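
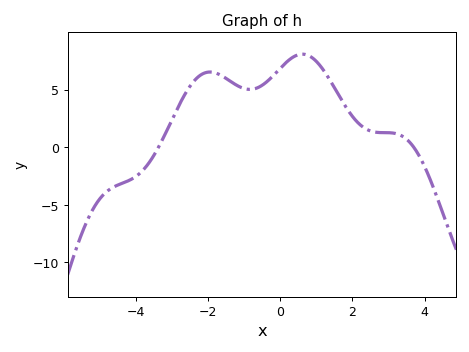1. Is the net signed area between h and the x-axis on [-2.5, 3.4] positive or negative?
positive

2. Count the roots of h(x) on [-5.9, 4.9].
2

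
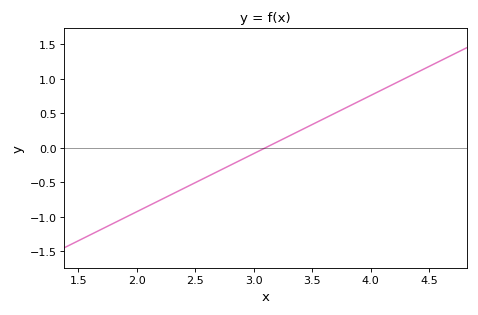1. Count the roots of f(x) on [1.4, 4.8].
1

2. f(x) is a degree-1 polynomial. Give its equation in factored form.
y = 0.84(x - 3.1)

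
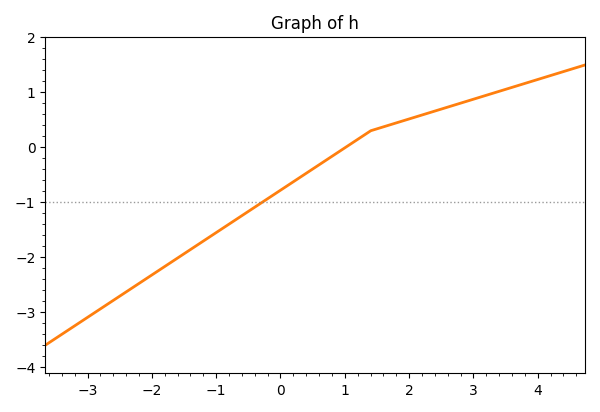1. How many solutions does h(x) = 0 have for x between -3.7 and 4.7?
1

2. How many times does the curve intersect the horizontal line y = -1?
1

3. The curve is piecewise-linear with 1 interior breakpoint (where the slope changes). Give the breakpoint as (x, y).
(1.4, 0.3)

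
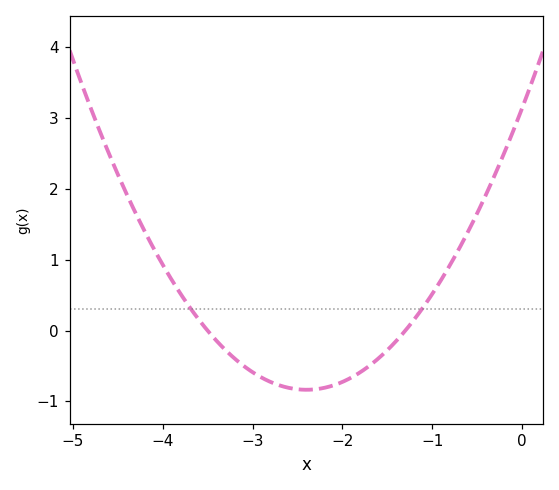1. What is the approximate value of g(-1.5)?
-0.276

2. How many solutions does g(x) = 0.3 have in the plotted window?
2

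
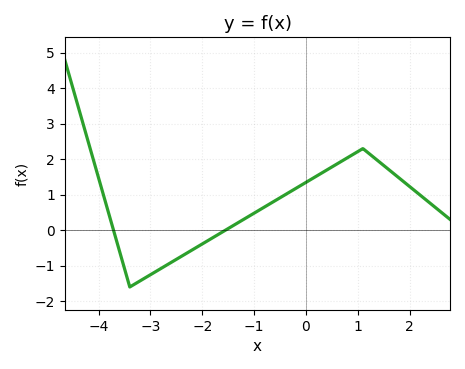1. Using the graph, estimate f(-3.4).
-1.6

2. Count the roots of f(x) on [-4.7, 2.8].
2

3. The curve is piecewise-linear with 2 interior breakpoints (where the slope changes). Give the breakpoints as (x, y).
(-3.4, -1.6); (1.1, 2.3)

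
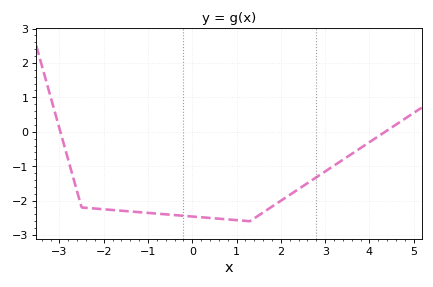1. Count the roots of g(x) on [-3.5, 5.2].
2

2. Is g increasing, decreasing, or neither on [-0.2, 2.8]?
neither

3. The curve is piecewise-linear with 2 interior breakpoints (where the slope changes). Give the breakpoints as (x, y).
(-2.5, -2.2); (1.3, -2.6)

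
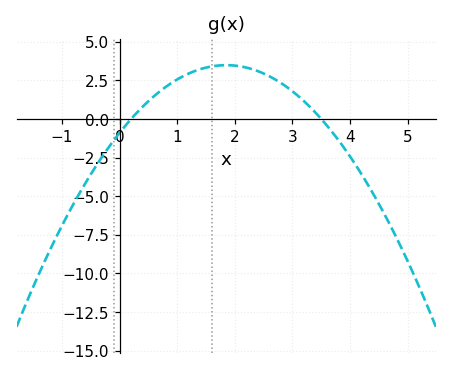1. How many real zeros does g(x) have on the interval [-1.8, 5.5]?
2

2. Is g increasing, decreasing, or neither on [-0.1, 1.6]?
increasing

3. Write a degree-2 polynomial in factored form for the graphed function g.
y = -1.28(x - 0.2)(x - 3.5)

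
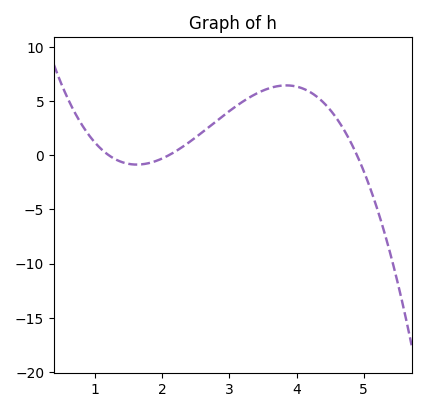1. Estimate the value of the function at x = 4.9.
0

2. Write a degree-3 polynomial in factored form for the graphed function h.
y = -1.32(x - 1.2)(x - 2.1)(x - 4.9)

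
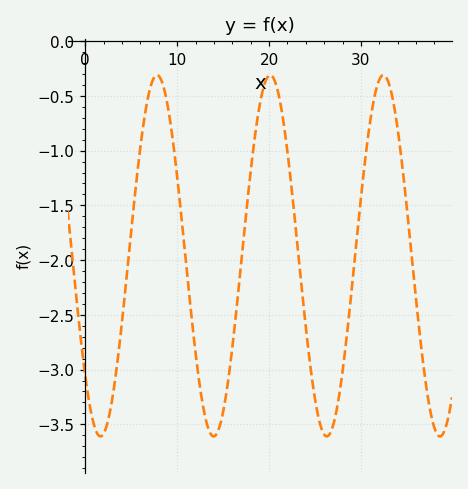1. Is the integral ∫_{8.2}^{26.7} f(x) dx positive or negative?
negative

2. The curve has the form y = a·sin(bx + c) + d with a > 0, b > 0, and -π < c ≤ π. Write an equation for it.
y = 1.65sin(0.51x - 2.4) - 1.96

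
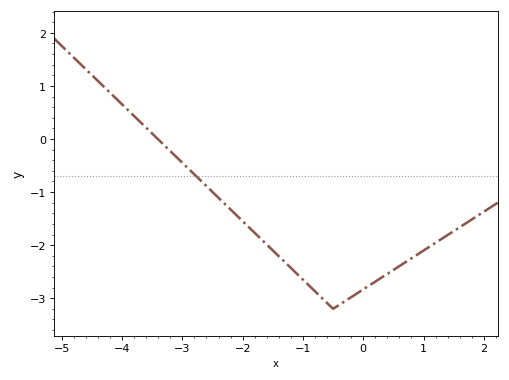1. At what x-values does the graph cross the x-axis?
-3.4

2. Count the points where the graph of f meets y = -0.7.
1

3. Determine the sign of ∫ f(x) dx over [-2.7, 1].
negative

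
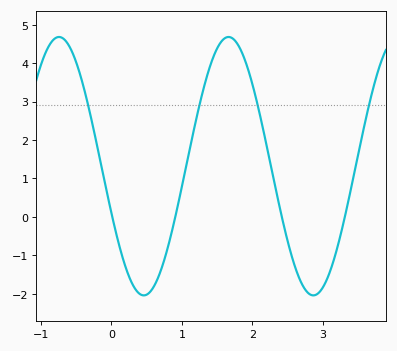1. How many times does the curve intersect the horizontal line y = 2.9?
4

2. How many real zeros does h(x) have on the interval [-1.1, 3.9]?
4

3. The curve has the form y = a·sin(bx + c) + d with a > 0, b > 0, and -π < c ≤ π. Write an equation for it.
y = 3.36sin(2.61x - 2.77) + 1.32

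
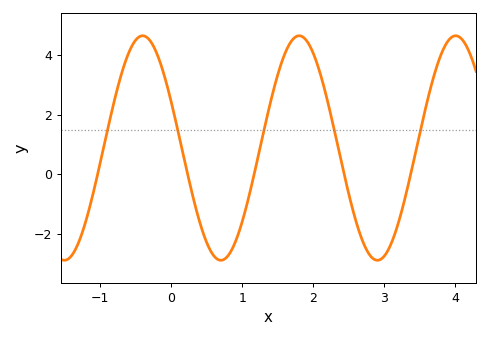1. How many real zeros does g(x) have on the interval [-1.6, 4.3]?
5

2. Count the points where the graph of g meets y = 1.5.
5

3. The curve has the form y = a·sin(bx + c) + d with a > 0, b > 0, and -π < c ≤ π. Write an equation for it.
y = 3.77sin(2.9x + 2.7) + 0.88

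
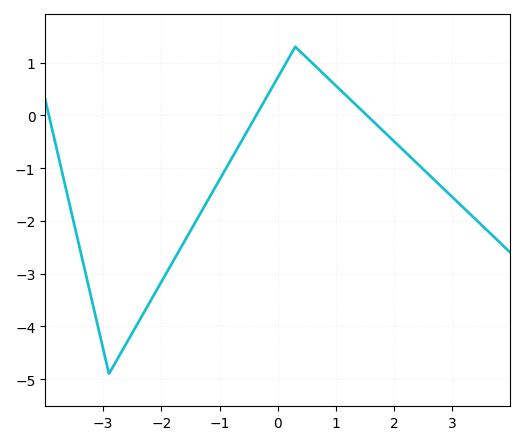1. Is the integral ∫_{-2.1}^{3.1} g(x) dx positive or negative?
negative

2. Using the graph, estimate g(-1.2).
-1.61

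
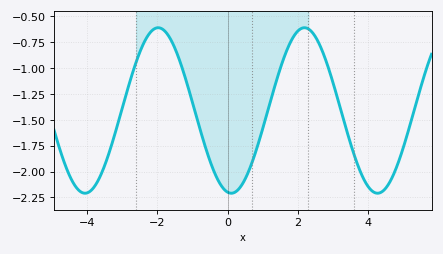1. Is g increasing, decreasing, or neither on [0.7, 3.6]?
neither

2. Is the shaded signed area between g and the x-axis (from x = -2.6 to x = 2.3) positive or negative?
negative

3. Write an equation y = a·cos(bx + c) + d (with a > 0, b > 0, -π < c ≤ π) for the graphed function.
y = 0.8cos(1.51x + 2.98) - 1.41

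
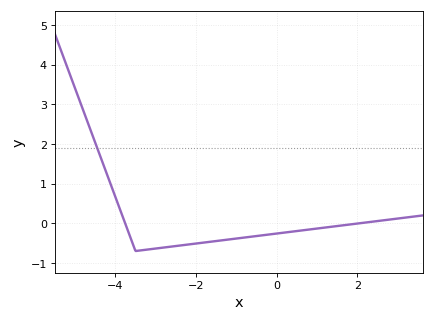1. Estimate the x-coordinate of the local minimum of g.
-3.4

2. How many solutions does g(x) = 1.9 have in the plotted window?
1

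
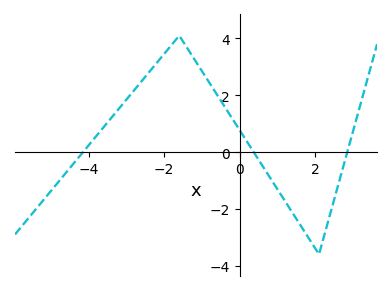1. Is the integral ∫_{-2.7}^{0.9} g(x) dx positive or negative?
positive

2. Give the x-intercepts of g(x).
-4.15, 0.37, 2.85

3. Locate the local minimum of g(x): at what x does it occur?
2.1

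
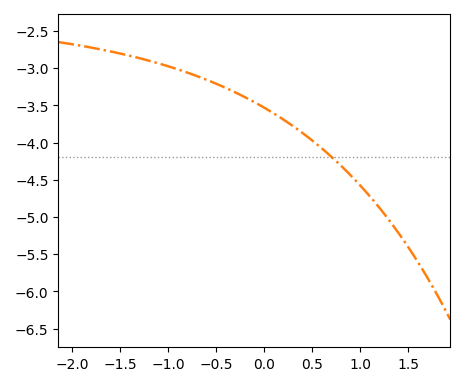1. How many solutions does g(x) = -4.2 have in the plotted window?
1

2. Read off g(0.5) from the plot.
-3.95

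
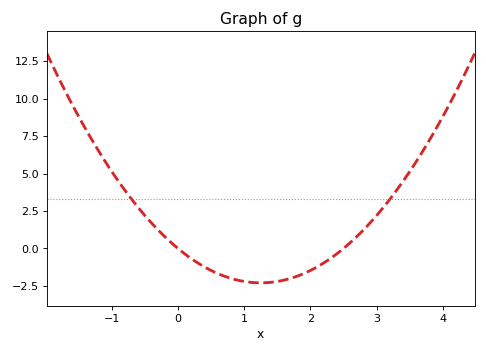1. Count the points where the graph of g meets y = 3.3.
2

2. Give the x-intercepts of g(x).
0, 2.5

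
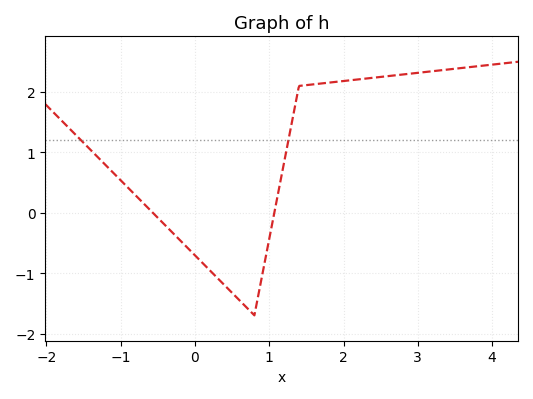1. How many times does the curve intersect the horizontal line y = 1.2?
2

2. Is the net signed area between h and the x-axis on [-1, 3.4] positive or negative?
positive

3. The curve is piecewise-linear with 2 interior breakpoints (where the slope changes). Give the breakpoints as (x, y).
(0.8, -1.7); (1.4, 2.1)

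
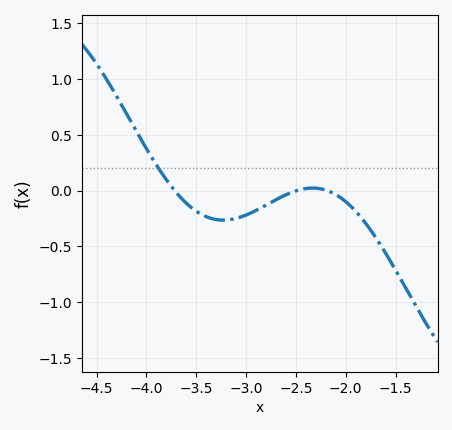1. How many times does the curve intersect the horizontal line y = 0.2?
1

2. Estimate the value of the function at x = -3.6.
-0.1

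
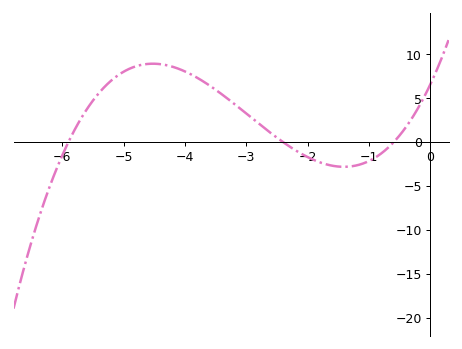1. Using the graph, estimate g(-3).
3.5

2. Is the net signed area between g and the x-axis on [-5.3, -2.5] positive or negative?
positive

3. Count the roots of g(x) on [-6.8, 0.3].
3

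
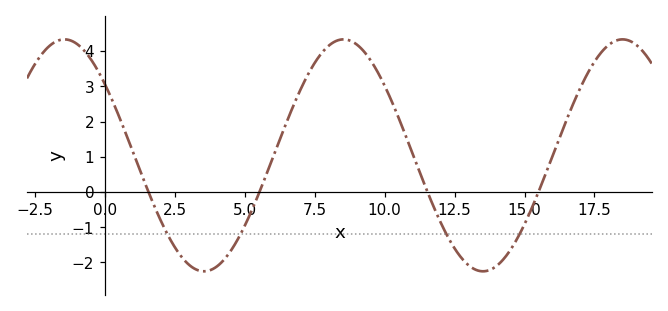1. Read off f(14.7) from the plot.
-1.38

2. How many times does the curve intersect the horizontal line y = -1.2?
4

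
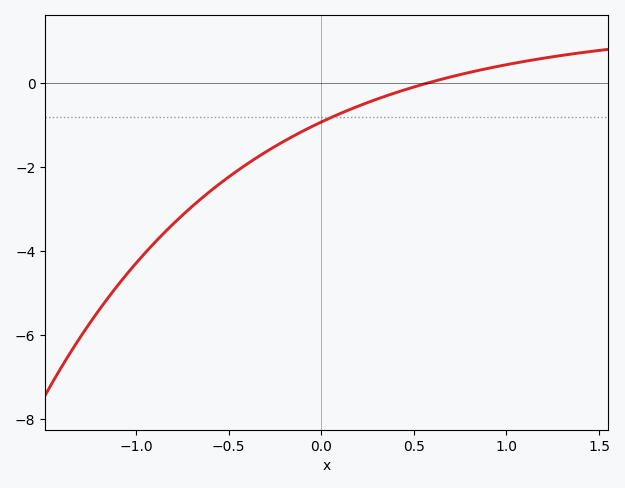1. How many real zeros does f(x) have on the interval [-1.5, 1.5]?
1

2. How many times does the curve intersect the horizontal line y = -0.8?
1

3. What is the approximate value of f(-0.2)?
-1.38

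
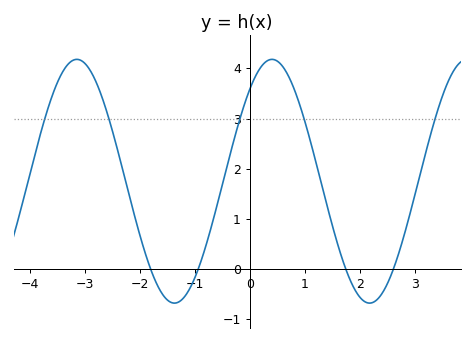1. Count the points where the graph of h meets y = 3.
5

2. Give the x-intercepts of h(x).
-1.8, -0.935, 1.75, 2.61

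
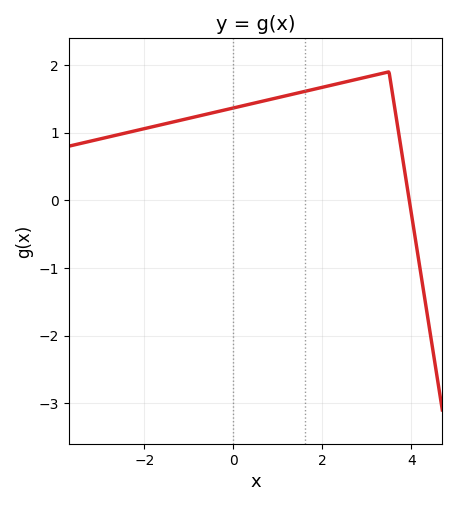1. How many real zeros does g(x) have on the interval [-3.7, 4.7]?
1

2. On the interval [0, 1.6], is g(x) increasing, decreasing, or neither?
increasing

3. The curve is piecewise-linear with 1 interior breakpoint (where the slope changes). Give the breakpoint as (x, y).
(3.5, 1.9)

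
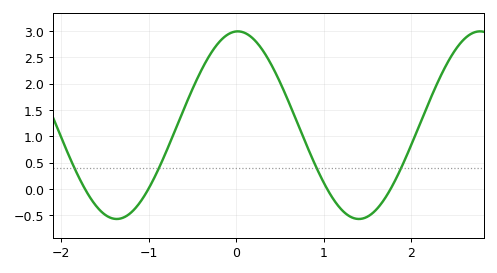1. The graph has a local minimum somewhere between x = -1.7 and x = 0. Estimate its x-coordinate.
-1.4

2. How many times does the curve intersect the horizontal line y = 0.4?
4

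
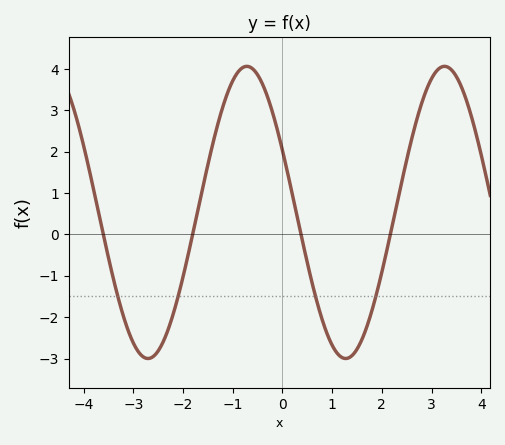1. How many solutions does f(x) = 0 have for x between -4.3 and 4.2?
4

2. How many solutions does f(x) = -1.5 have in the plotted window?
4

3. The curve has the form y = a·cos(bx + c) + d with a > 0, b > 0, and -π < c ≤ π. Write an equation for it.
y = 3.53cos(1.58x + 1.13) + 0.53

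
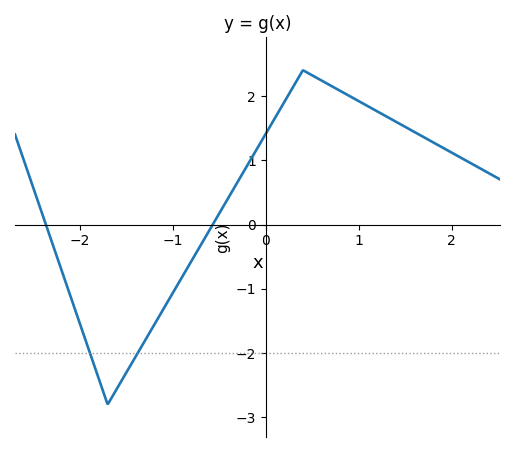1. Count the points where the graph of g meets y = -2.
2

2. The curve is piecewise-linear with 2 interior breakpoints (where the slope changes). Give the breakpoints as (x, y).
(-1.7, -2.8); (0.4, 2.4)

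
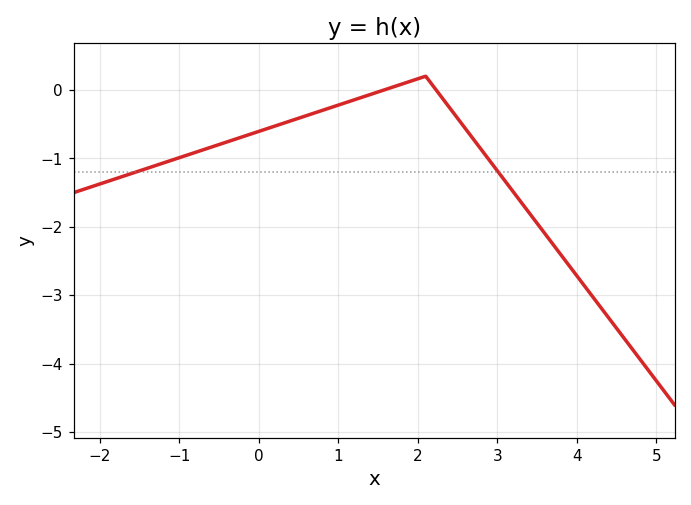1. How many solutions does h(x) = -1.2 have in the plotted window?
2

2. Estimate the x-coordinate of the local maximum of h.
2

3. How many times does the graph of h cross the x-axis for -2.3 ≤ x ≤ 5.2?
2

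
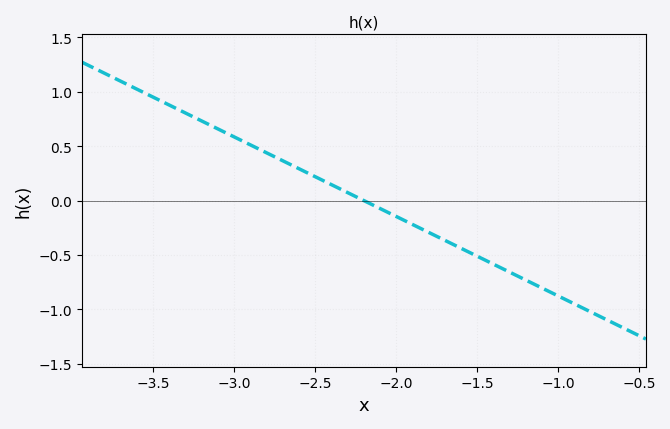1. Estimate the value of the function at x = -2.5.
0.219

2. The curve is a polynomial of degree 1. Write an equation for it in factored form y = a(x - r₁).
y = -0.73(x + 2.2)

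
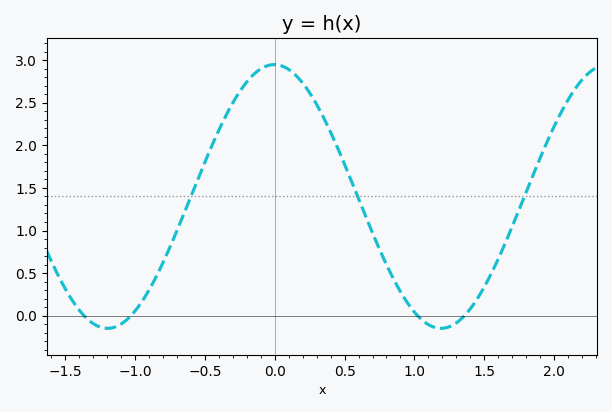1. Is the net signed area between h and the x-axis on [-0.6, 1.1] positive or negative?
positive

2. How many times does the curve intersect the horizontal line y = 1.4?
3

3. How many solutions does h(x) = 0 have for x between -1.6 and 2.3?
4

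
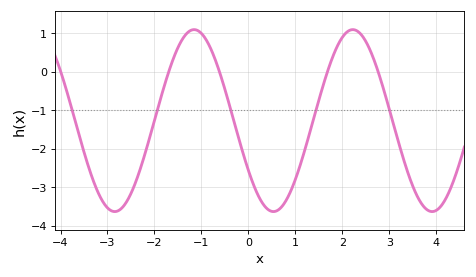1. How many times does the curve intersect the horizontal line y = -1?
5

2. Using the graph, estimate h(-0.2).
-1.76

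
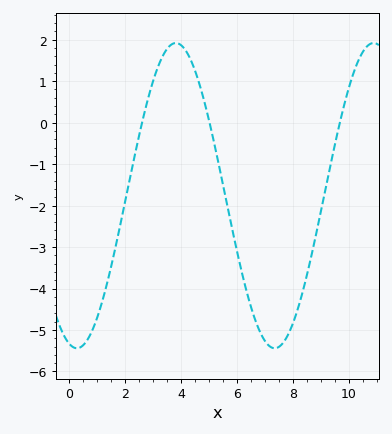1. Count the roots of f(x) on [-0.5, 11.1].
3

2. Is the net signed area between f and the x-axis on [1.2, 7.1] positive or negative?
negative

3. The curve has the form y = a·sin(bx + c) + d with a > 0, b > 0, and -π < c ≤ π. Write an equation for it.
y = 3.68sin(0.89x - 1.83) - 1.76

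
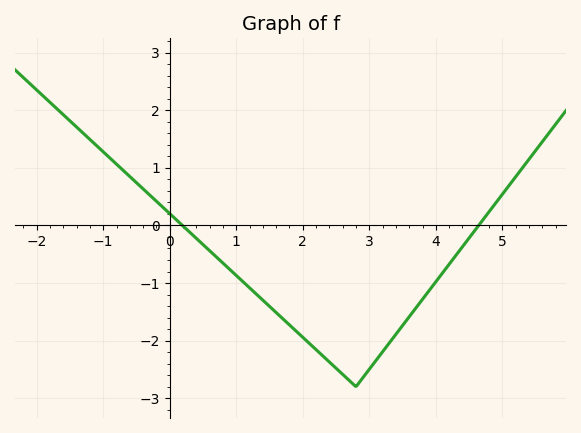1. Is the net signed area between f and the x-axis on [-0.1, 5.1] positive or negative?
negative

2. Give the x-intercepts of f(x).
0.191, 4.64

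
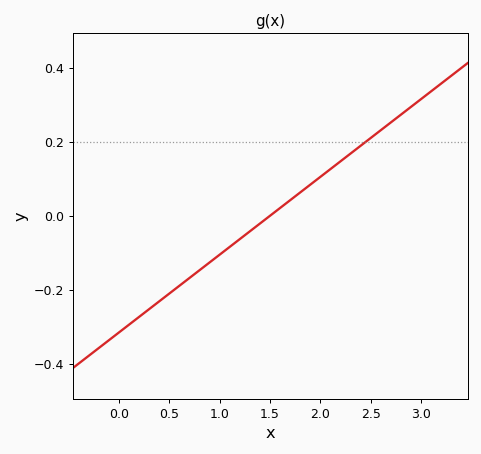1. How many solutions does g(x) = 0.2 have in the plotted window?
1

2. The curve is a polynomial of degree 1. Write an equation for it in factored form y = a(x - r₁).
y = 0.21(x - 1.5)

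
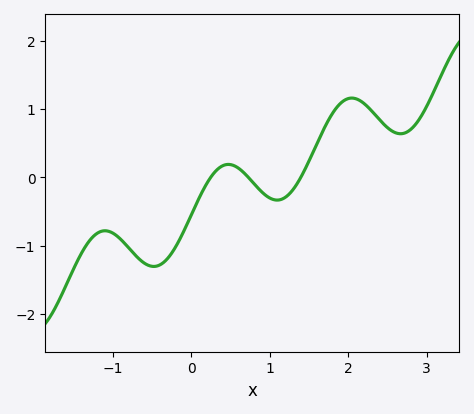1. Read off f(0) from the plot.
-0.558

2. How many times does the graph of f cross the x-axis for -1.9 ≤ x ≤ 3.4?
3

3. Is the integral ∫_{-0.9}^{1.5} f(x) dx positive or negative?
negative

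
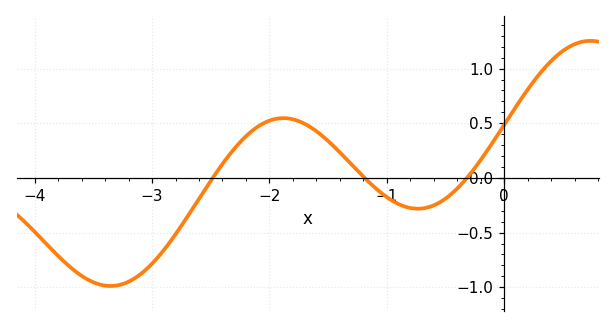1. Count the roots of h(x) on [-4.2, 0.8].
3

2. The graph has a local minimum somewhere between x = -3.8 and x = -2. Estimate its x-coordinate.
-3.35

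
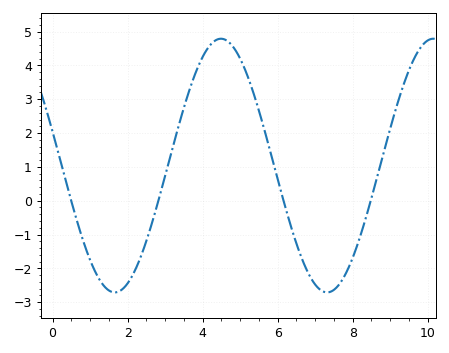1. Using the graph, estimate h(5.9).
1.1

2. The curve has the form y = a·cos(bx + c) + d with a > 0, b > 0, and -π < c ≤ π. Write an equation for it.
y = 3.75cos(1.1x + 1.3) + 1.04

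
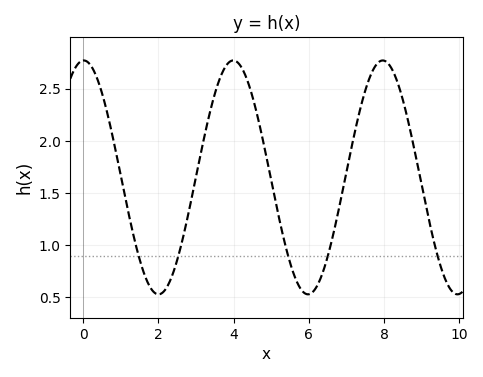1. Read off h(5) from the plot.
1.62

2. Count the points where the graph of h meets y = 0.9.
5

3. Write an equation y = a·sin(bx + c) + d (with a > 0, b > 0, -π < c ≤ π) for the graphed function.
y = 1.12sin(1.58x + 1.55) + 1.65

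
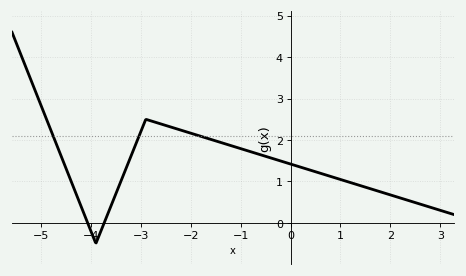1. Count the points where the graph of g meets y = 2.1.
3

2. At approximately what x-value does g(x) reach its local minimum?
-3.9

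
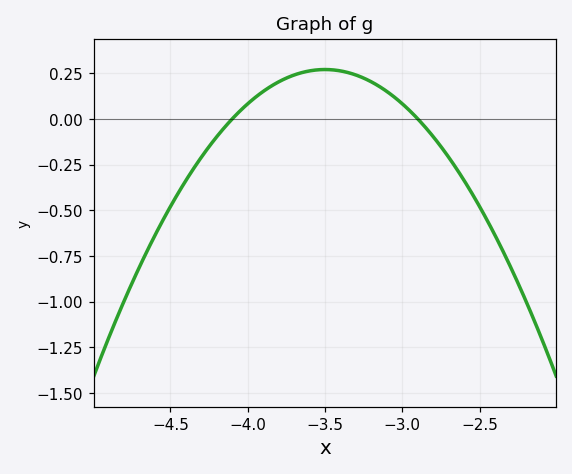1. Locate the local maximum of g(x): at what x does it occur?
-3.5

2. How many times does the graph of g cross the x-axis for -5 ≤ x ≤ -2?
2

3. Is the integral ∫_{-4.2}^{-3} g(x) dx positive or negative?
positive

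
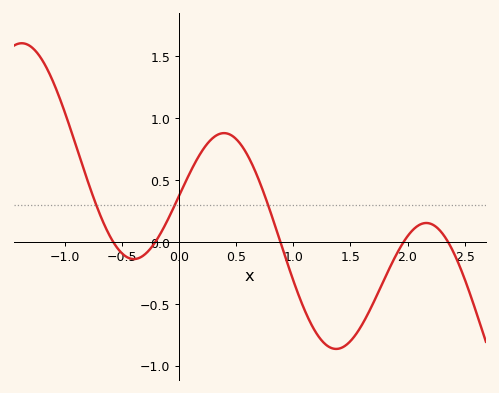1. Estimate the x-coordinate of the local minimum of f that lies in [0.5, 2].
1.4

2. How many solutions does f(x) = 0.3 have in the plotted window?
3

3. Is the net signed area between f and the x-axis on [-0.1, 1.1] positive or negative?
positive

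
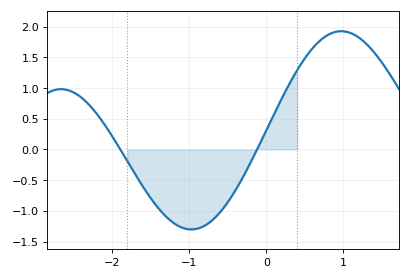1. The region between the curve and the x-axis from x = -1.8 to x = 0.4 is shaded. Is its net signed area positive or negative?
negative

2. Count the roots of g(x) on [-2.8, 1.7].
2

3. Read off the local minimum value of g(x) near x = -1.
-1.3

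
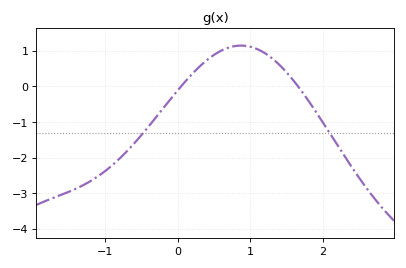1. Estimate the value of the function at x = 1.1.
1.04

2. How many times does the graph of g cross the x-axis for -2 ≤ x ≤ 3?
2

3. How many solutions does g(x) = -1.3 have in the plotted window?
2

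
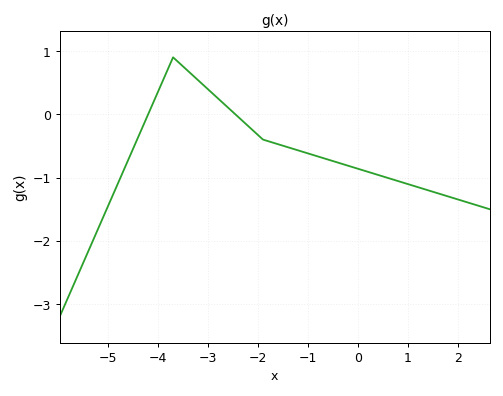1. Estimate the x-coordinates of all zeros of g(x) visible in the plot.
-4.2, -2.45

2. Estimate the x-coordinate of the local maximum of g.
-3.7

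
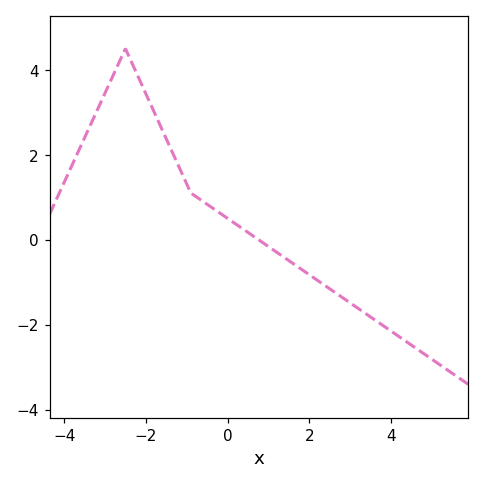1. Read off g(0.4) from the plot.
0.2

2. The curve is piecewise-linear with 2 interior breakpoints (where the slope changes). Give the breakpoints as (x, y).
(-2.5, 4.5); (-0.9, 1.1)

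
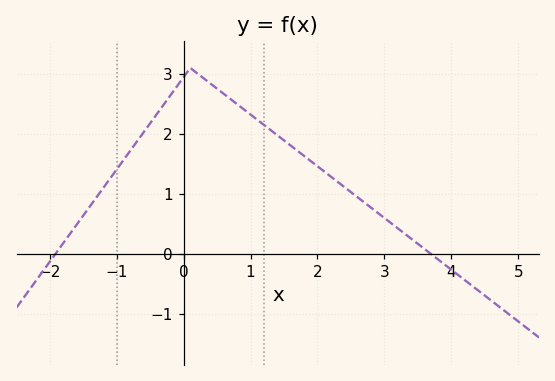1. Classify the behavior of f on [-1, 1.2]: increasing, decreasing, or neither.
neither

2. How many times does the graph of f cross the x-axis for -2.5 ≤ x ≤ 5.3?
2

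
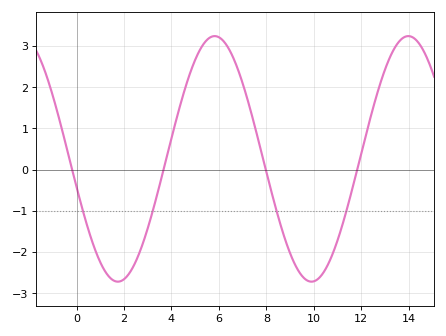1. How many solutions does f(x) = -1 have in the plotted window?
4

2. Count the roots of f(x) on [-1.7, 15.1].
4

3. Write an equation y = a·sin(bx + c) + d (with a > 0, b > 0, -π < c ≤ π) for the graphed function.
y = 2.98sin(0.77x - 2.91) + 0.26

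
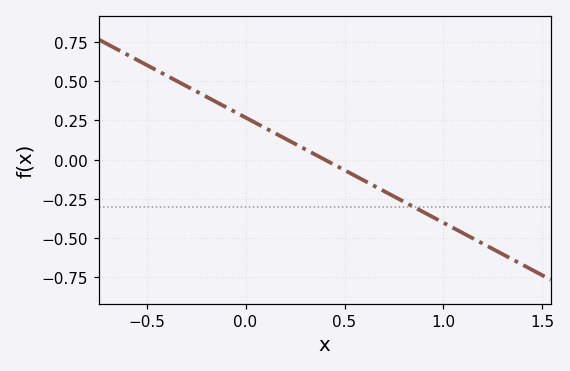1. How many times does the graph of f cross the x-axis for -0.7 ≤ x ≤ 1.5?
1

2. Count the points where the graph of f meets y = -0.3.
1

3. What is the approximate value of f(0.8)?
-0.26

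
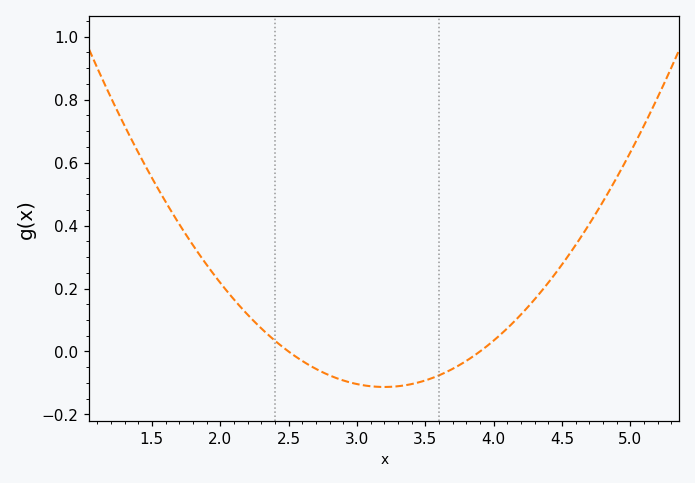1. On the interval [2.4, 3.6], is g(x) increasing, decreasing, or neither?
neither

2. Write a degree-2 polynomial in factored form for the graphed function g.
y = 0.23(x - 2.5)(x - 3.9)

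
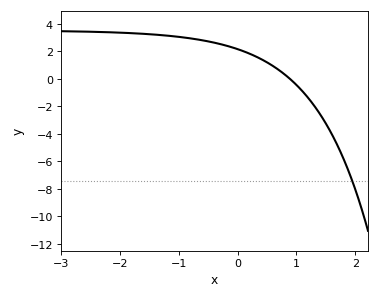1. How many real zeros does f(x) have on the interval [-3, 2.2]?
1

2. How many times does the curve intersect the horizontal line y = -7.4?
1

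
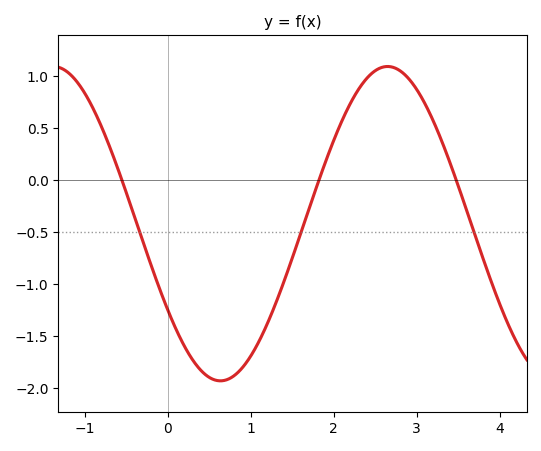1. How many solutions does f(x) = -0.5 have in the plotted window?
3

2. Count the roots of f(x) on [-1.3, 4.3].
3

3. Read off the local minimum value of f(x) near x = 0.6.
-1.95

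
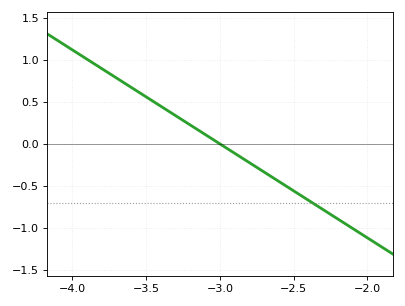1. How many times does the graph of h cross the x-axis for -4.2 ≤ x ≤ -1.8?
1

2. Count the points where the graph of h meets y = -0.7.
1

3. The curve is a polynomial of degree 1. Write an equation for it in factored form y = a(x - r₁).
y = -1.12(x + 3)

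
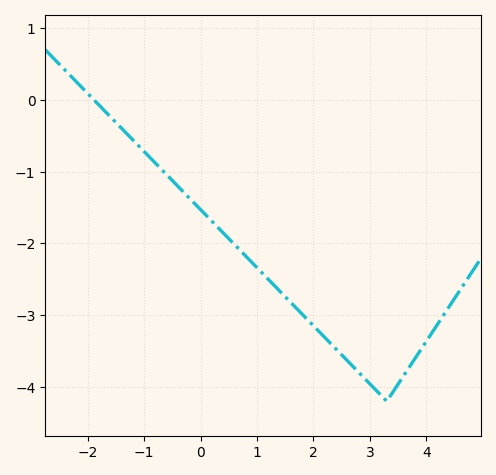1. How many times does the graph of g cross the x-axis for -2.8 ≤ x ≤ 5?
1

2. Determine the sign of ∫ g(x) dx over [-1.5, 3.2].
negative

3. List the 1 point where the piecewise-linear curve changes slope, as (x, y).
(3.3, -4.2)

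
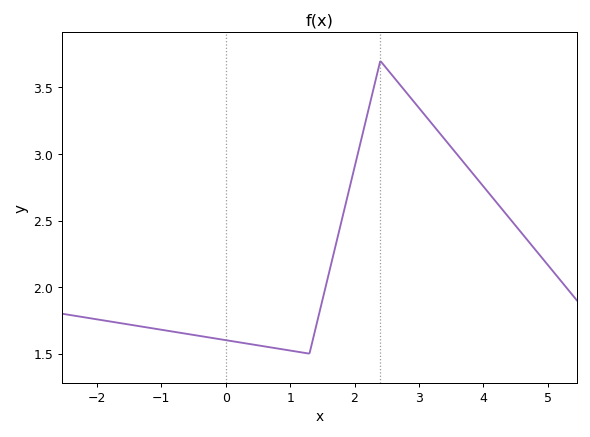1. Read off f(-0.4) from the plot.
1.65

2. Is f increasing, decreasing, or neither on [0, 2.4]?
neither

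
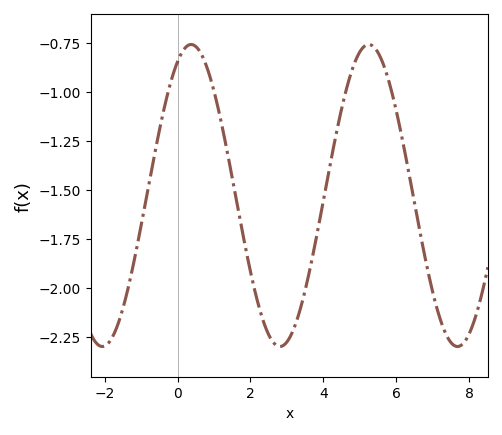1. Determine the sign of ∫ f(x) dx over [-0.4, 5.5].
negative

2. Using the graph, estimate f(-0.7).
-1.38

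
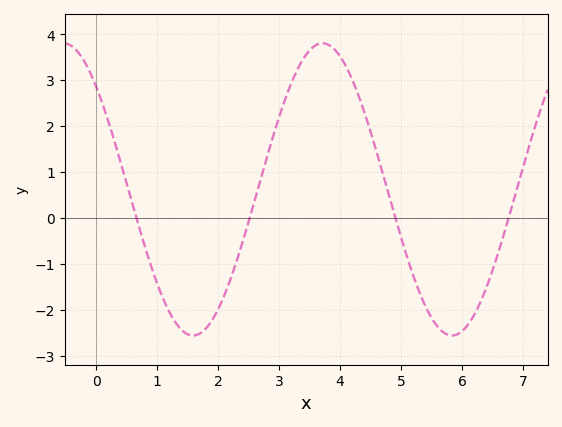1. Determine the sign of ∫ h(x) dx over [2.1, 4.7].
positive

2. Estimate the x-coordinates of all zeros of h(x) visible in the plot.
0.659, 2.52, 4.9, 6.76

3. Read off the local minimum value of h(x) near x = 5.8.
-2.56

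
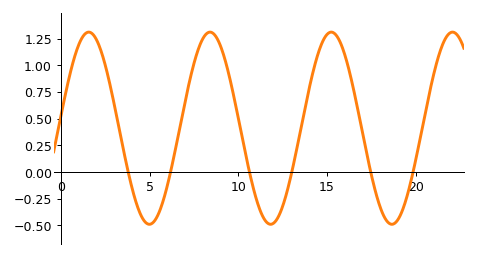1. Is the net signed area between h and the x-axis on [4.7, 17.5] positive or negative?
positive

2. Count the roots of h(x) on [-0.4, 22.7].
6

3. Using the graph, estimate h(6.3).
0.1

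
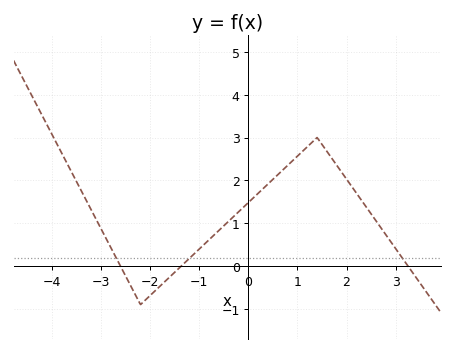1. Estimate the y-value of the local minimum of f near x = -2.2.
-0.898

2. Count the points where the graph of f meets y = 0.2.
3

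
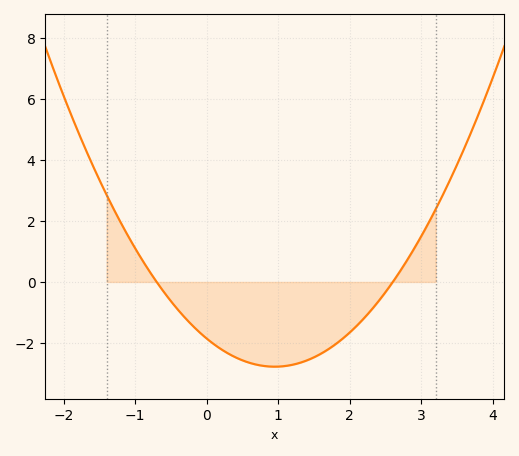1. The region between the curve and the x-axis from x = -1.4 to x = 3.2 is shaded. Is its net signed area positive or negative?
negative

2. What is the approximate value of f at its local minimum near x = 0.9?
-2.8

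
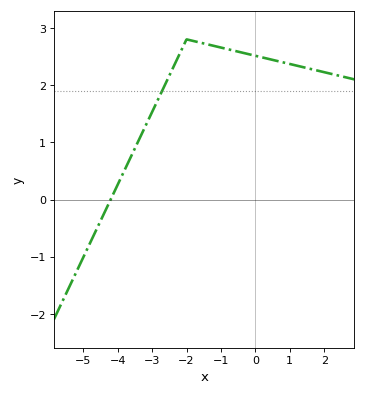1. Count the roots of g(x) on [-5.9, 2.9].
1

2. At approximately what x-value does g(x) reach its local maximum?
-2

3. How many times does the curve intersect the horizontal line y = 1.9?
1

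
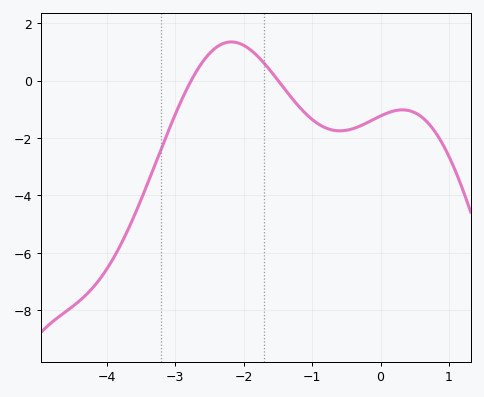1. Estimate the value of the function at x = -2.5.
0.939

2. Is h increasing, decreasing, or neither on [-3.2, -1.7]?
neither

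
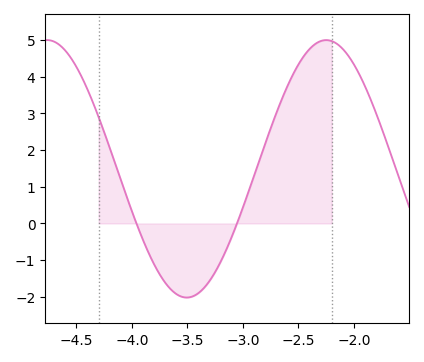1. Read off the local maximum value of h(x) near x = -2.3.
5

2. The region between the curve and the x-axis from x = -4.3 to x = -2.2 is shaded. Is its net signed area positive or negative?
positive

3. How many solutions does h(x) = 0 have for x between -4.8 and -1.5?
2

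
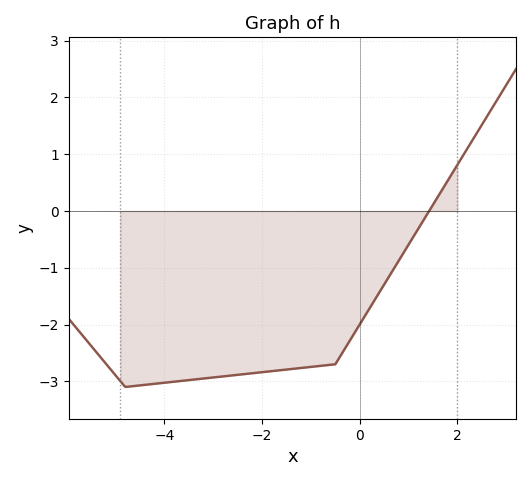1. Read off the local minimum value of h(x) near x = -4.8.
-3.1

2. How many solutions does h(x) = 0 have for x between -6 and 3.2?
1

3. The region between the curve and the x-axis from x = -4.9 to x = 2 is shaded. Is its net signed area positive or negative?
negative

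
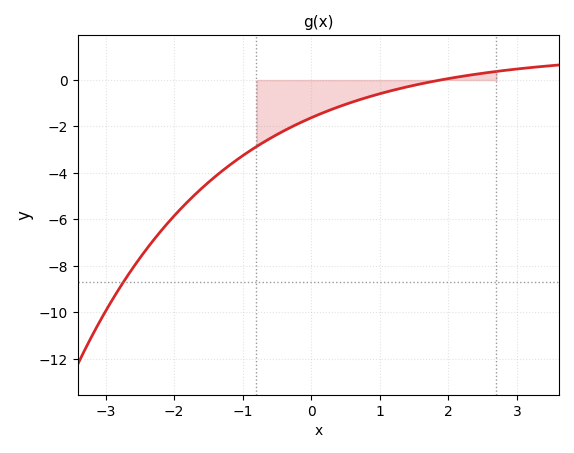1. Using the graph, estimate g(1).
-0.588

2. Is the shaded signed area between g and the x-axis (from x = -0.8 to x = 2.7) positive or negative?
negative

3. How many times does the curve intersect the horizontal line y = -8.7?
1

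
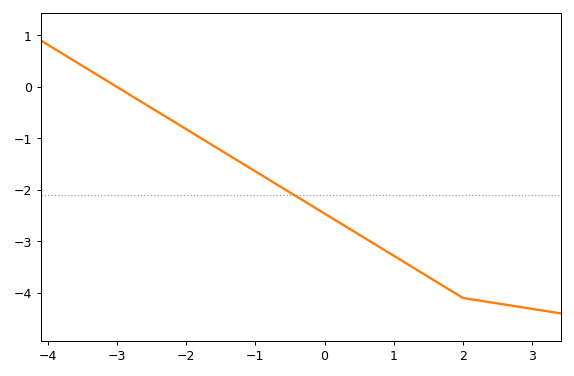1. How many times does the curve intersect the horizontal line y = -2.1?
1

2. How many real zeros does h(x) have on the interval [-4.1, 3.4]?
1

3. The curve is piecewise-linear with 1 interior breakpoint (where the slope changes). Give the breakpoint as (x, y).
(2, -4.1)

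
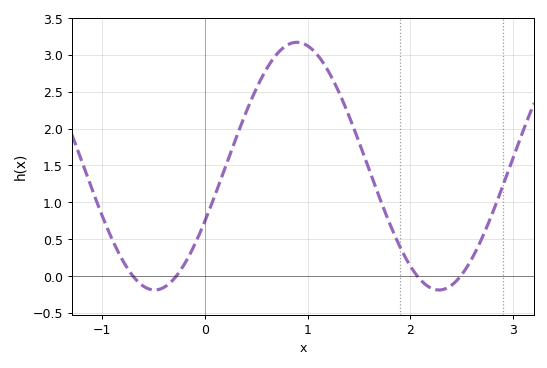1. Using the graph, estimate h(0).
0.75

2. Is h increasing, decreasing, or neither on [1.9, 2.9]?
neither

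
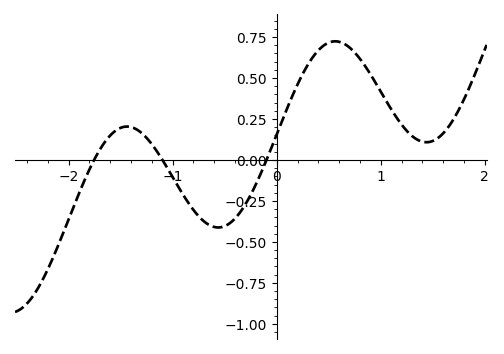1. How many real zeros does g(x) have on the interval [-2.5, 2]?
3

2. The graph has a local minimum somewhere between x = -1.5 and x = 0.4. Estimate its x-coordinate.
-0.6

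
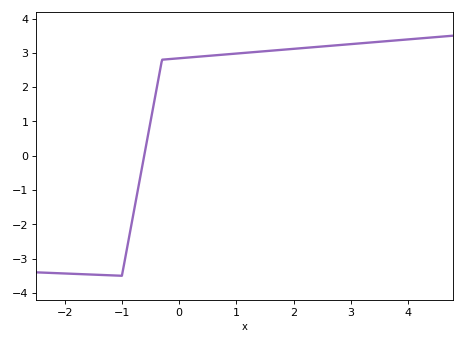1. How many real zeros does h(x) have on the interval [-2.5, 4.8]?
1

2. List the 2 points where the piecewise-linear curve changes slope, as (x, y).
(-1, -3.5); (-0.3, 2.8)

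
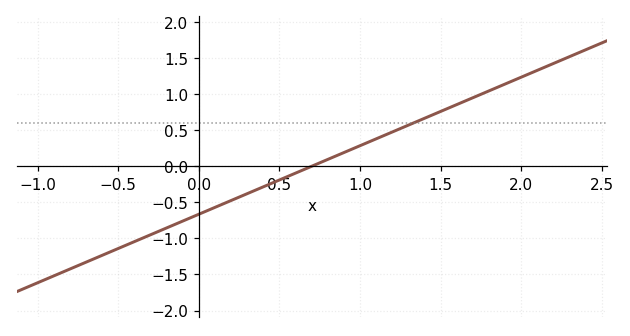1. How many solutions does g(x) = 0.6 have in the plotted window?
1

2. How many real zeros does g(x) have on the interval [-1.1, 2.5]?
1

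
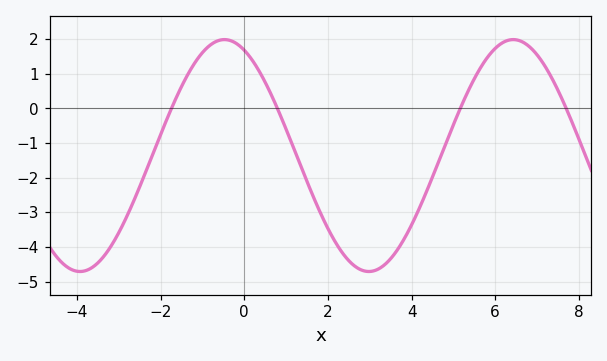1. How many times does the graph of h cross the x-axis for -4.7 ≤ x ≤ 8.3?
4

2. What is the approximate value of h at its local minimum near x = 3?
-4.7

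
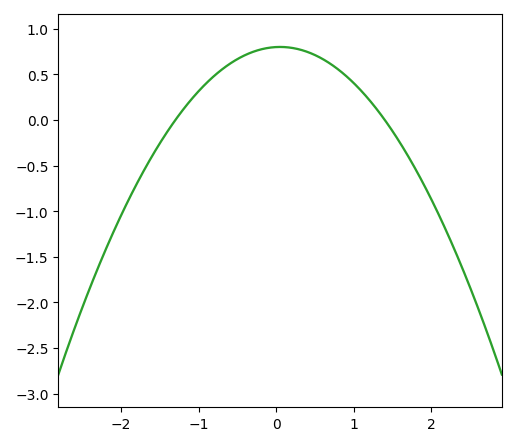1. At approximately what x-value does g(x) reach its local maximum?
0.05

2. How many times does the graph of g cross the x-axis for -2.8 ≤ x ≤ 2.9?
2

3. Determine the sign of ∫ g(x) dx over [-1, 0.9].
positive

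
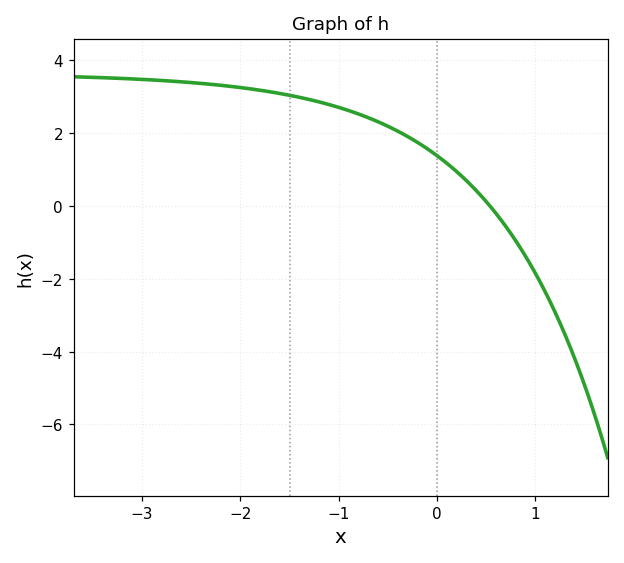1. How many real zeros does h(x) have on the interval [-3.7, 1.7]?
1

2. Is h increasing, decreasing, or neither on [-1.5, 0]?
decreasing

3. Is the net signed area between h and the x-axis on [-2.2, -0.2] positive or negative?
positive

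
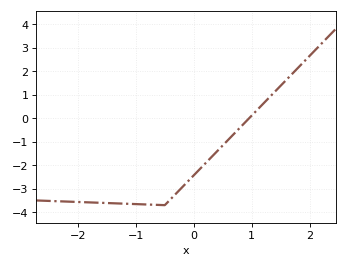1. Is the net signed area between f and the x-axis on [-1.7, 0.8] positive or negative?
negative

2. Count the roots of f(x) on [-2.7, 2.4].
1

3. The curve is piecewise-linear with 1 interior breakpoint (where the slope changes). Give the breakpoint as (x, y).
(-0.5, -3.7)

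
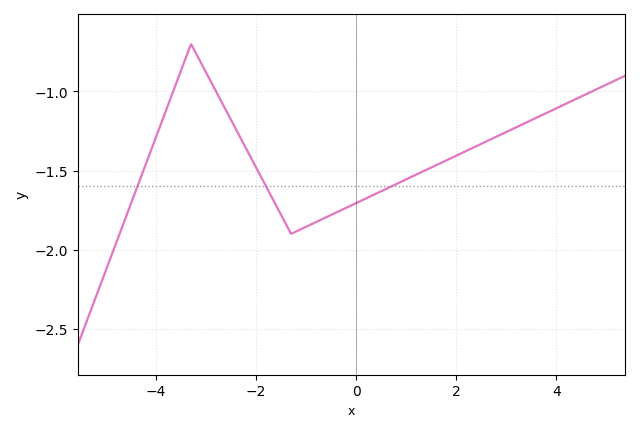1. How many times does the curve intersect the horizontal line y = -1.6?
3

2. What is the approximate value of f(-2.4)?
-1.24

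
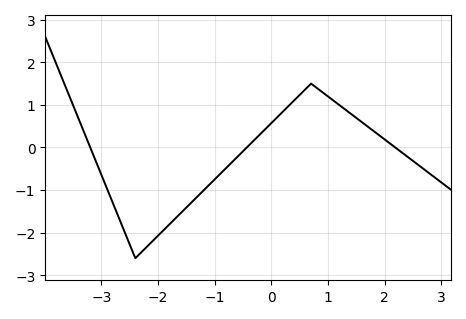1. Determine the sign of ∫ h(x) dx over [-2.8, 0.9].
negative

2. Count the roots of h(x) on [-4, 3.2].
3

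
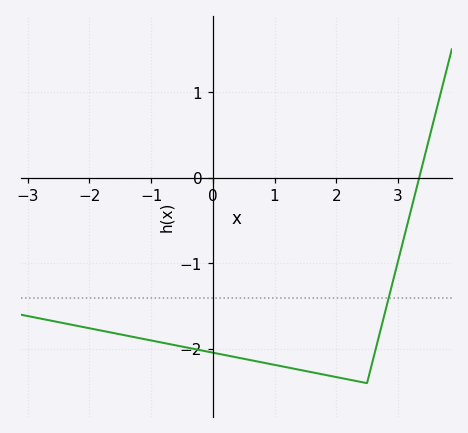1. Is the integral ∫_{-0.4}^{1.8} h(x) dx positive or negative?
negative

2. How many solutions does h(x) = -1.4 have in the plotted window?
1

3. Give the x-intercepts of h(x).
3.3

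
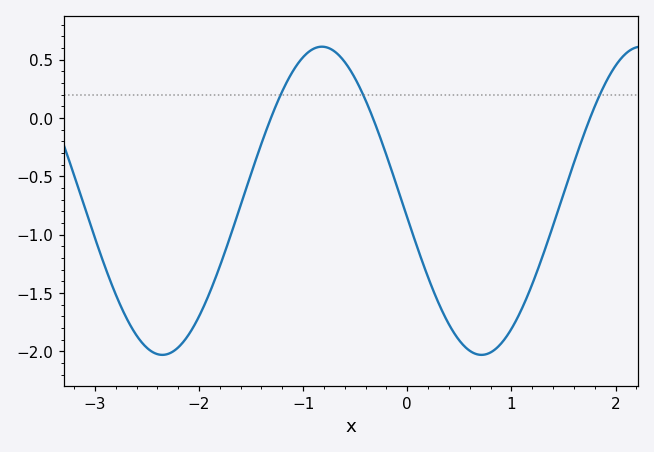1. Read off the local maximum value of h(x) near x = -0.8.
0.61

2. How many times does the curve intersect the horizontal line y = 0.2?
3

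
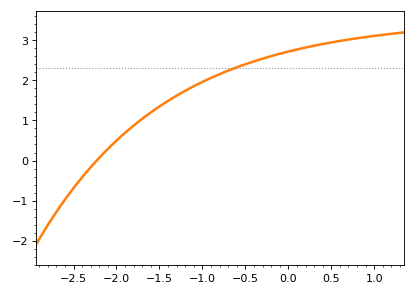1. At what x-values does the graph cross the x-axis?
-2.23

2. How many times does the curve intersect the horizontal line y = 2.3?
1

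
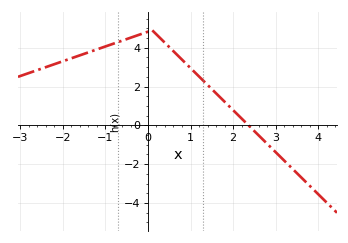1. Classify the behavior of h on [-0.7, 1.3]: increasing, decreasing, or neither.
neither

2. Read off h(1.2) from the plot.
2.6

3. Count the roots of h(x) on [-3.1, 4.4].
1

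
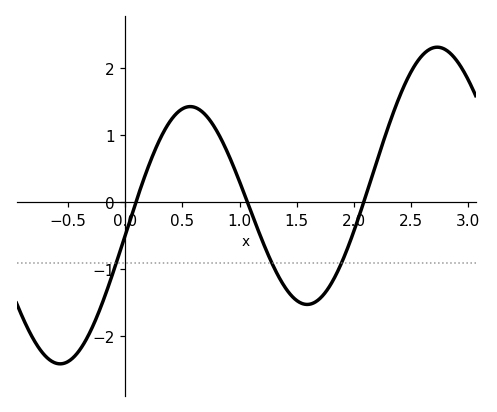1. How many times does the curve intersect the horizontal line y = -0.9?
3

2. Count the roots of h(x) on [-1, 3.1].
3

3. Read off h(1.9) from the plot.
-0.9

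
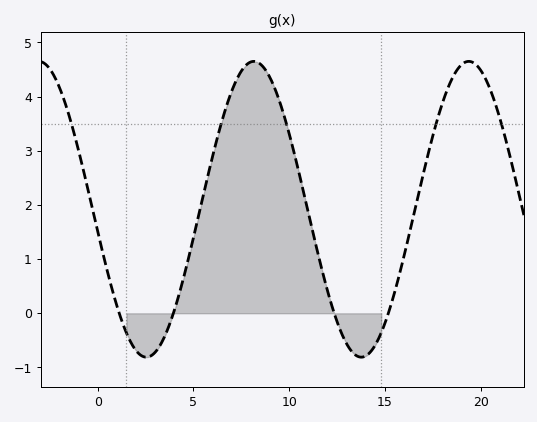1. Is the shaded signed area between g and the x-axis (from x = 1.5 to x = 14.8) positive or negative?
positive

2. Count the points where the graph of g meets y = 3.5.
5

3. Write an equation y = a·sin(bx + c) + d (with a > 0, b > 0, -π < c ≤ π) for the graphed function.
y = 2.73sin(0.56x - 3) + 1.92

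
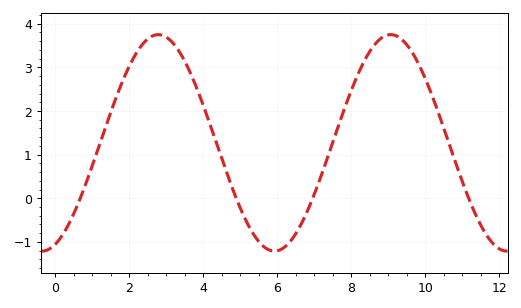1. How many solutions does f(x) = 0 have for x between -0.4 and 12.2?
4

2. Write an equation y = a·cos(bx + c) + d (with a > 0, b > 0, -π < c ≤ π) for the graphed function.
y = 2.48cos(1x - 2.8) + 1.27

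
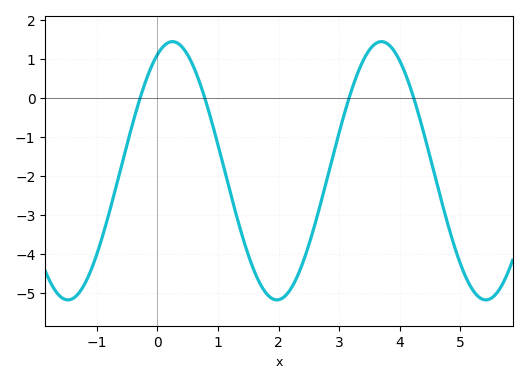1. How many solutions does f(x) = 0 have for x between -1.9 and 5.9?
4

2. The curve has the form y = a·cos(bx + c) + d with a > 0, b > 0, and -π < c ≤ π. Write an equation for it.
y = 3.31cos(1.8x - 0.45) - 1.87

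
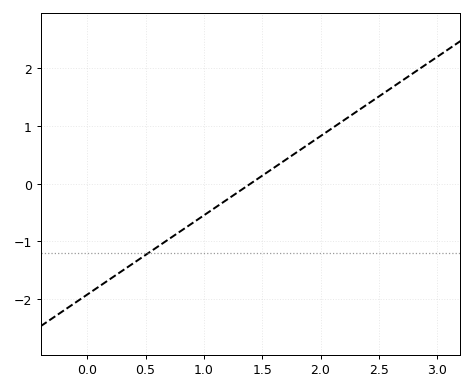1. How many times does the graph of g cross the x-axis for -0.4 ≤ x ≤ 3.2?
1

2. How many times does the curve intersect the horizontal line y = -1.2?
1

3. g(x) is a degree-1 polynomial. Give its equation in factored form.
y = 1.37(x - 1.4)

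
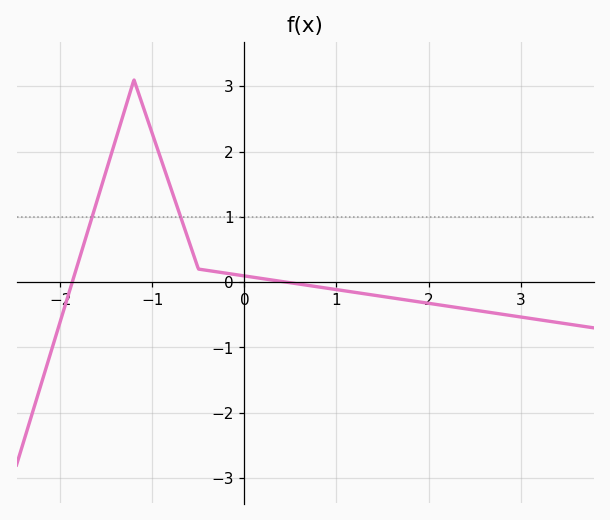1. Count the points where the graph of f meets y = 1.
2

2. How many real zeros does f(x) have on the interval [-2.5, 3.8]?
2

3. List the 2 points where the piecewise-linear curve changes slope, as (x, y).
(-1.2, 3.1); (-0.5, 0.2)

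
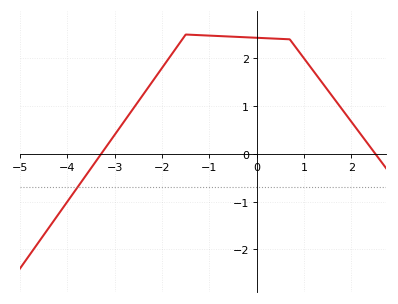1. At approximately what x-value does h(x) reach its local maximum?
-1.5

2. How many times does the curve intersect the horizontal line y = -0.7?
1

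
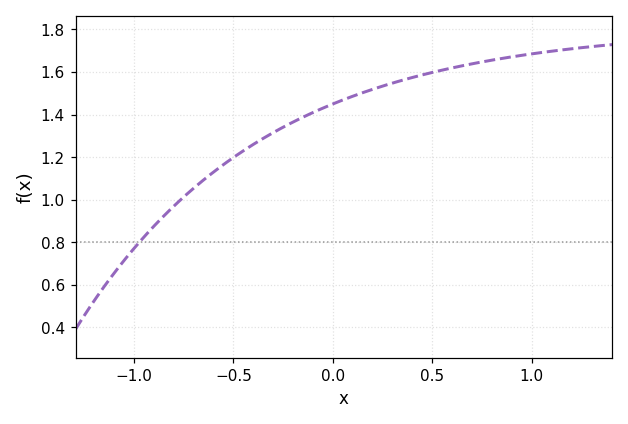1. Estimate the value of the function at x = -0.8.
0.96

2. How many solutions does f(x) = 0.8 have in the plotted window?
1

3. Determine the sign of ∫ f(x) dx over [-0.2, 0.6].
positive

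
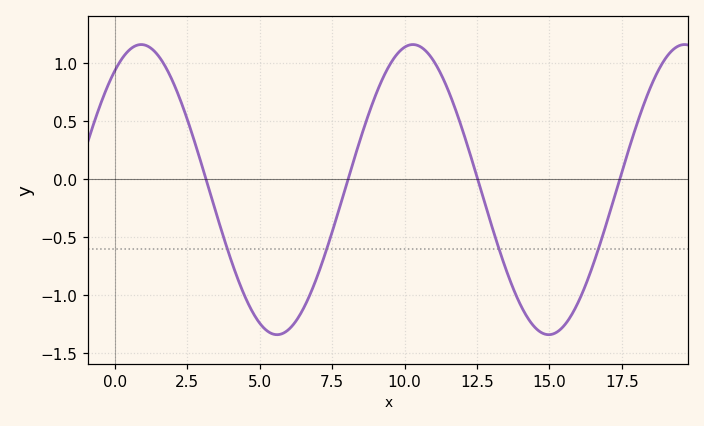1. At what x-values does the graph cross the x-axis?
3, 8, 12.5, 17.5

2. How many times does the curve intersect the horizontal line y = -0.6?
4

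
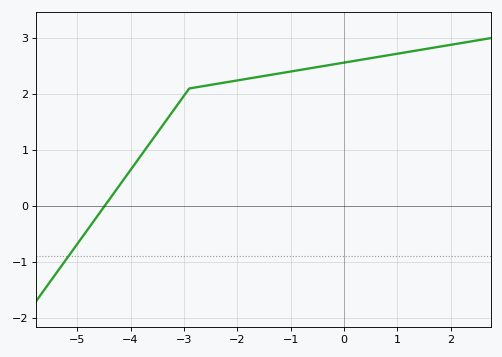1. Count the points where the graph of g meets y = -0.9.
1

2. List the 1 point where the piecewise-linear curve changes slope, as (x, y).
(-2.9, 2.1)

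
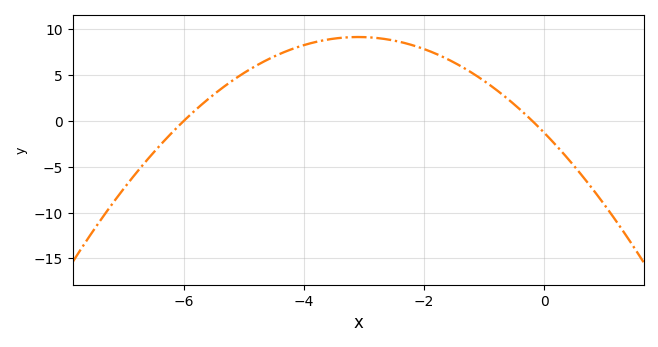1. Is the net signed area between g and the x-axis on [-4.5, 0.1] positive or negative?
positive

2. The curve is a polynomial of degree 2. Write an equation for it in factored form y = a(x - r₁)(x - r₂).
y = -1.09(x + 6)(x + 0.2)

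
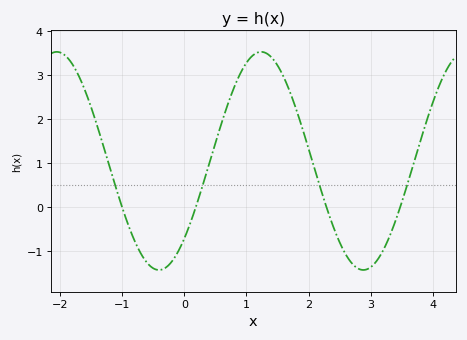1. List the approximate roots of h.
-1, 0.186, 2.29, 3.48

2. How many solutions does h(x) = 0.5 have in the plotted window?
4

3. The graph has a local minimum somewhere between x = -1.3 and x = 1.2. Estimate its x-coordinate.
-0.408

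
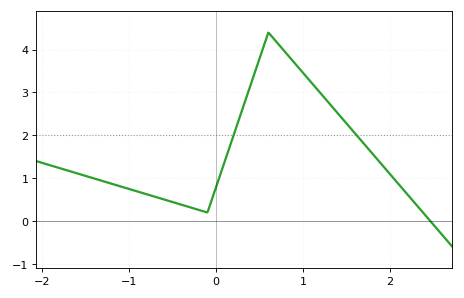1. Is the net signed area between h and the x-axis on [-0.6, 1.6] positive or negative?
positive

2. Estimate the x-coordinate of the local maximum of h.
0.6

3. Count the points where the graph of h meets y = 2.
2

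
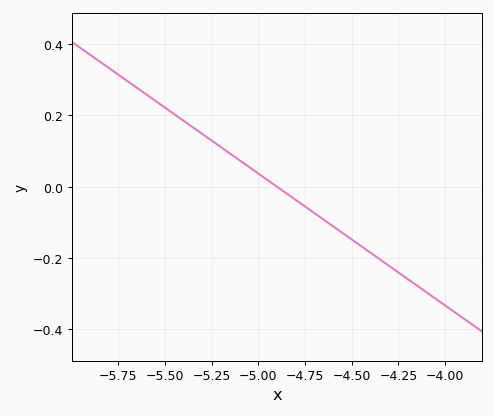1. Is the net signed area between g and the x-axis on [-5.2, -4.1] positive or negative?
negative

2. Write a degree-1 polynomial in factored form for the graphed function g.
y = -0.37(x + 4.9)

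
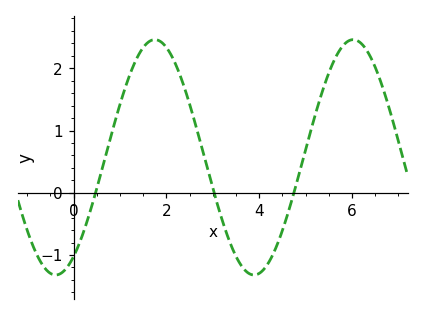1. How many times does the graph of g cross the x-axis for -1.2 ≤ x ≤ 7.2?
3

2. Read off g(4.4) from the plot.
-0.806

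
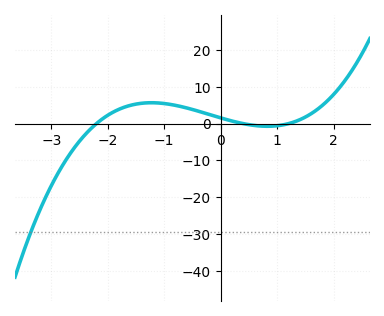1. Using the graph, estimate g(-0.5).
4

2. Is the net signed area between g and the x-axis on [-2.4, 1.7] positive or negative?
positive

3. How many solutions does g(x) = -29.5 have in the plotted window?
1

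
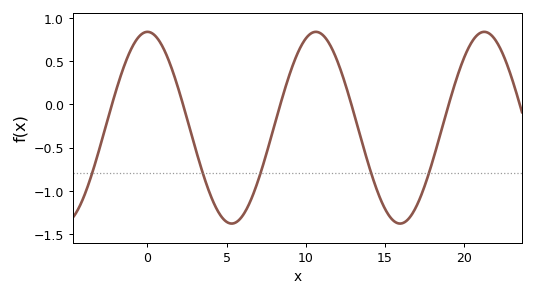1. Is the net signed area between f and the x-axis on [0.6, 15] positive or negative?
negative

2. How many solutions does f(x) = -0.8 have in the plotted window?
5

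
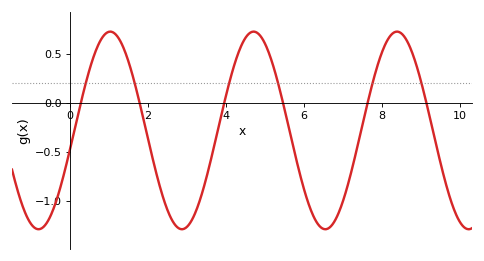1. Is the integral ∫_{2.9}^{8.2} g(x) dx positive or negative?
negative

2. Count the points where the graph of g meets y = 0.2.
6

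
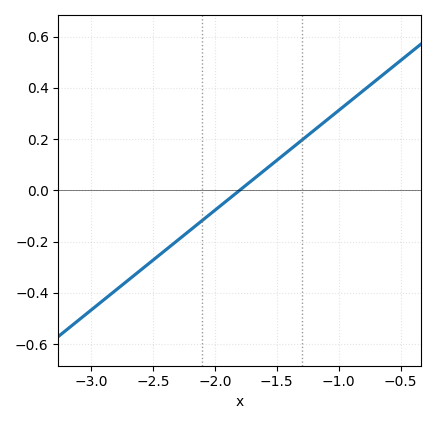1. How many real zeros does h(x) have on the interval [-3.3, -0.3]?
1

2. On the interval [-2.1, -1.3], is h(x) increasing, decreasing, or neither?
increasing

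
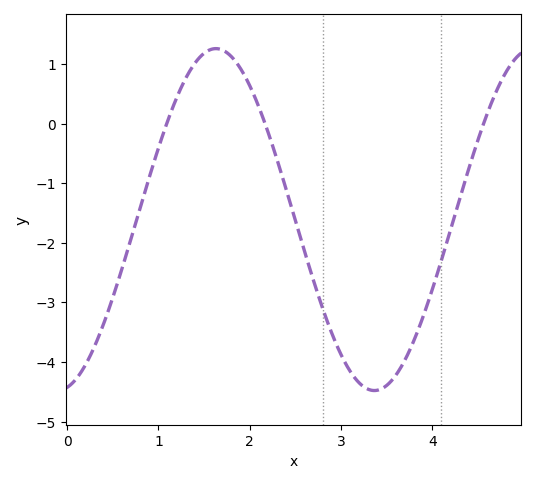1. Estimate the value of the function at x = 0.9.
-0.9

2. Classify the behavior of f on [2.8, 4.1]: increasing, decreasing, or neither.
neither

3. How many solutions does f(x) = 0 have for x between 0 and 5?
3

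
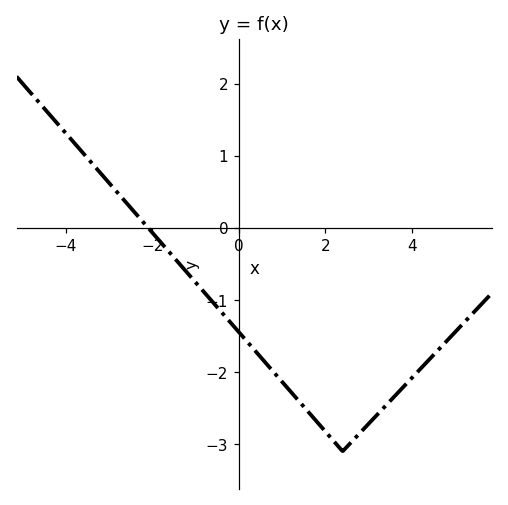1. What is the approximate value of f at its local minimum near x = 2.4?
-3.1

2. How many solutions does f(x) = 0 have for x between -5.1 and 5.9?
1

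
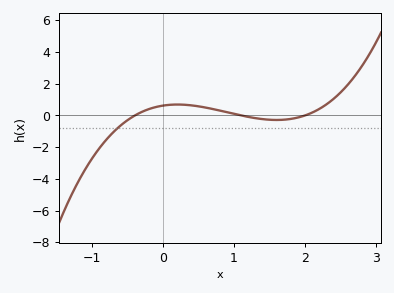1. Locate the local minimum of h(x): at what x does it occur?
1.6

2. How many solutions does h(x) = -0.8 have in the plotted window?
1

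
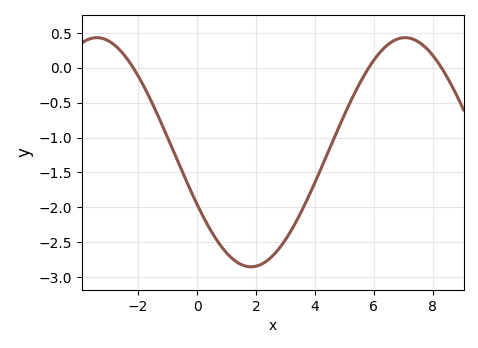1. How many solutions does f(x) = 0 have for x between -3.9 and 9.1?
3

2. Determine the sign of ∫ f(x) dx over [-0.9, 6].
negative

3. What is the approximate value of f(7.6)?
0.347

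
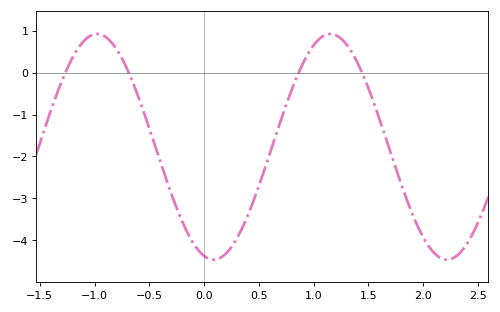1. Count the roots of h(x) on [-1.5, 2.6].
4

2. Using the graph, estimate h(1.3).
0.7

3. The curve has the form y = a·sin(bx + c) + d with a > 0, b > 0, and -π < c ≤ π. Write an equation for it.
y = 2.69sin(3x - 1.8) - 1.77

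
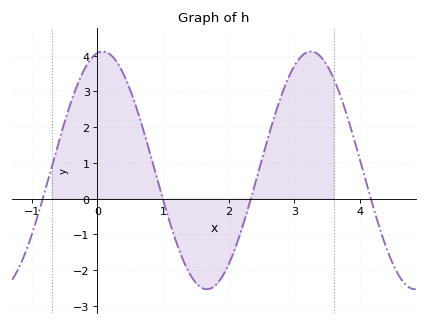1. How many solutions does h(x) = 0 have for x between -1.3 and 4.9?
4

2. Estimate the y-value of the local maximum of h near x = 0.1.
4.12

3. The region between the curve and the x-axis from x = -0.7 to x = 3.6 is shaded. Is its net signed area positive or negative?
positive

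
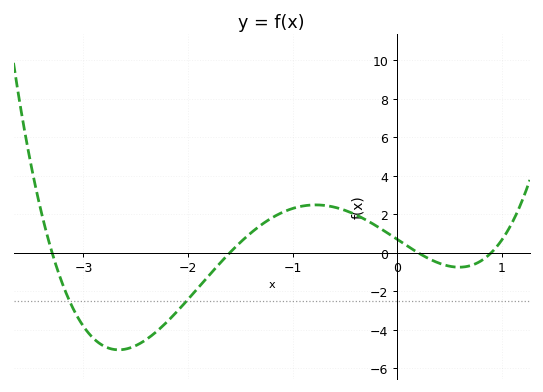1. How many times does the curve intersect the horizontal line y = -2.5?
2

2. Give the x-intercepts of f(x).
-3.3, -1.6, 0.2, 0.9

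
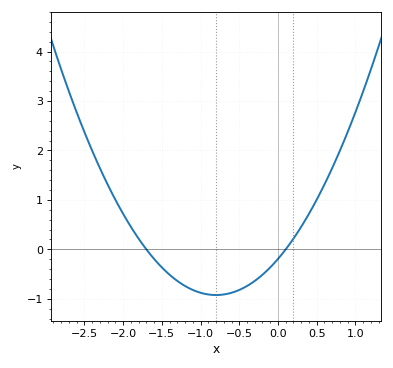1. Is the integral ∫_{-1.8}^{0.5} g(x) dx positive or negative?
negative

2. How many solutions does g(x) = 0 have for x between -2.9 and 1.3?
2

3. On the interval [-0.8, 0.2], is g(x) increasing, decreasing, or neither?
increasing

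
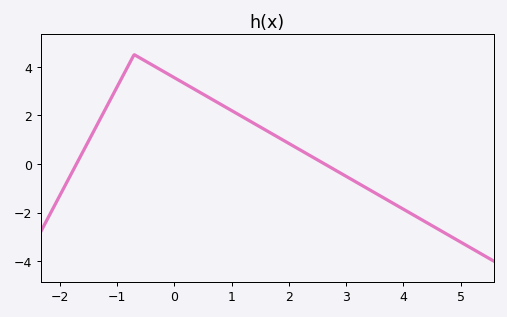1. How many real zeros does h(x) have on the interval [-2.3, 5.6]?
2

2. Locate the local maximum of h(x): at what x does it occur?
-0.6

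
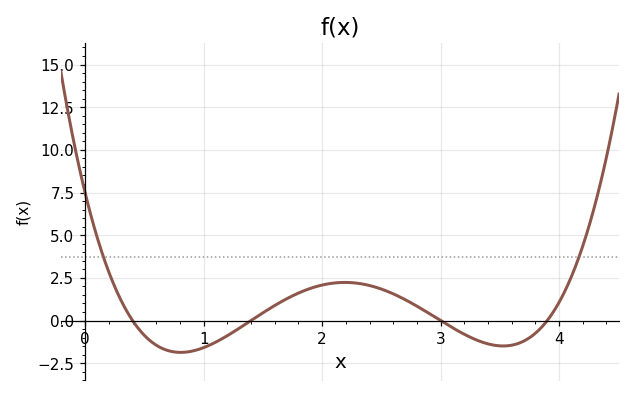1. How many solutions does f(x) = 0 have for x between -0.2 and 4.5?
4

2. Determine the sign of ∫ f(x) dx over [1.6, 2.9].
positive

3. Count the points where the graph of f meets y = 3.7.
2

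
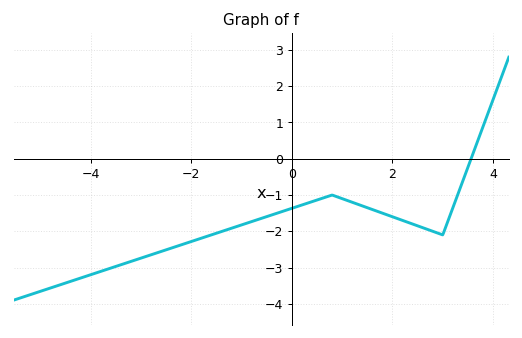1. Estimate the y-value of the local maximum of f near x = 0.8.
-1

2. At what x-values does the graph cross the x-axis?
3.6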